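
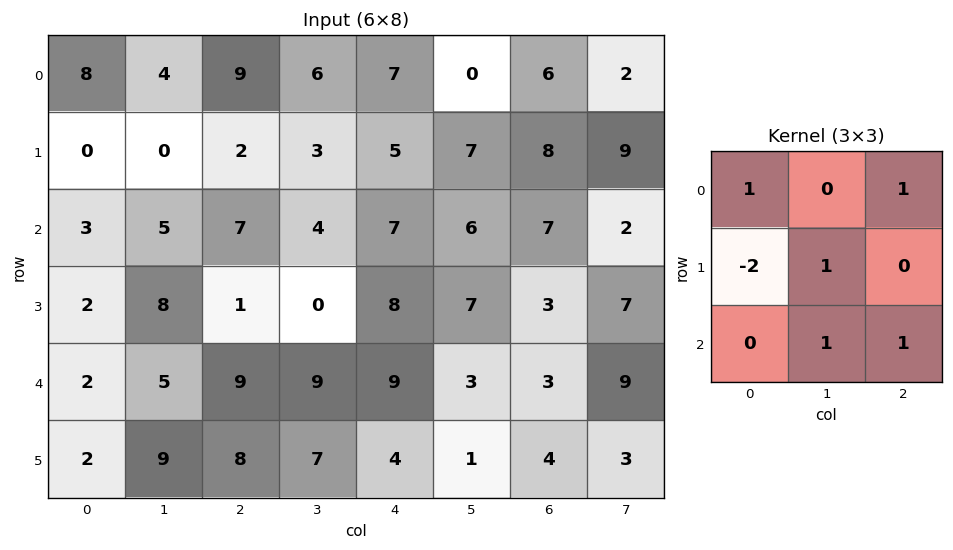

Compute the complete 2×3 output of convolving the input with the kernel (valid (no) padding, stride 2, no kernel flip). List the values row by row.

Output[0,0]: The receptive field on the input at this output position is [8 4 9 / 0 0 2 / 3 5 7]. Elementwise product with the kernel and sum: 8·1 + 9·1 + 0·-2 + 0·1 + 5·1 + 7·1.

29 26 23
28 30 11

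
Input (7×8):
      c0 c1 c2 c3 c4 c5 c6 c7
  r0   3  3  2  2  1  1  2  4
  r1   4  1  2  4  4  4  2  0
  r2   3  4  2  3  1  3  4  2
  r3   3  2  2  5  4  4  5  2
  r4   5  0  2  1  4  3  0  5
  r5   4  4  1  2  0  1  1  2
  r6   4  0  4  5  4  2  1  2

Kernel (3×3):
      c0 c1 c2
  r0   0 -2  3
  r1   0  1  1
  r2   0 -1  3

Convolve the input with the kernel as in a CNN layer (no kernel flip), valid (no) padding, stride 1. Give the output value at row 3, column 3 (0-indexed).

14

The receptive field on the input at this output position is [5 4 4 / 1 4 3 / 2 0 1]. Elementwise product with the kernel and sum: 4·-2 + 4·3 + 4·1 + 3·1 + 0·-1 + 1·3.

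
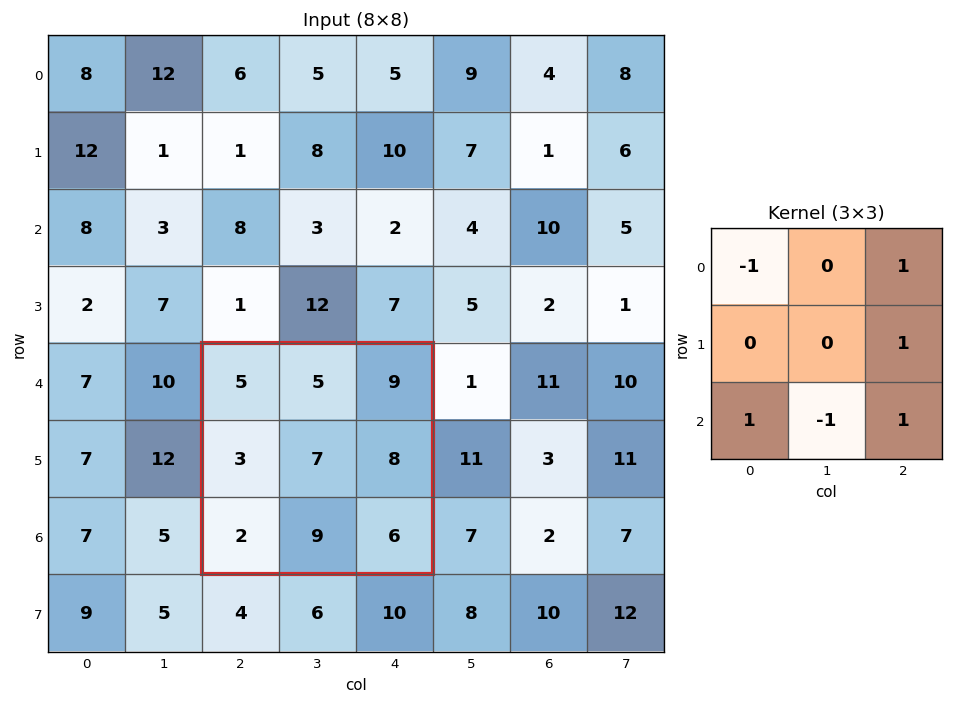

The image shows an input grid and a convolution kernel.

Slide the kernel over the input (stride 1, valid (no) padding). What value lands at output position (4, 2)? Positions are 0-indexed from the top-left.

11

The receptive field on the input at this output position is [5 5 9 / 3 7 8 / 2 9 6]. Elementwise product with the kernel and sum: 5·-1 + 9·1 + 8·1 + 2·1 + 9·-1 + 6·1.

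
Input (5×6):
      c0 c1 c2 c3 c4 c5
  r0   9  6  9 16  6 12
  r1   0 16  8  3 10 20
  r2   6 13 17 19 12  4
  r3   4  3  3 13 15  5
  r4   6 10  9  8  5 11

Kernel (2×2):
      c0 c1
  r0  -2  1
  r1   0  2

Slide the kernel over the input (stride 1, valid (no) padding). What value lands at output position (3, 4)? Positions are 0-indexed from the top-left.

-3

The receptive field on the input at this output position is [15 5 / 5 11]. Elementwise product with the kernel and sum: 15·-2 + 5·1 + 11·2.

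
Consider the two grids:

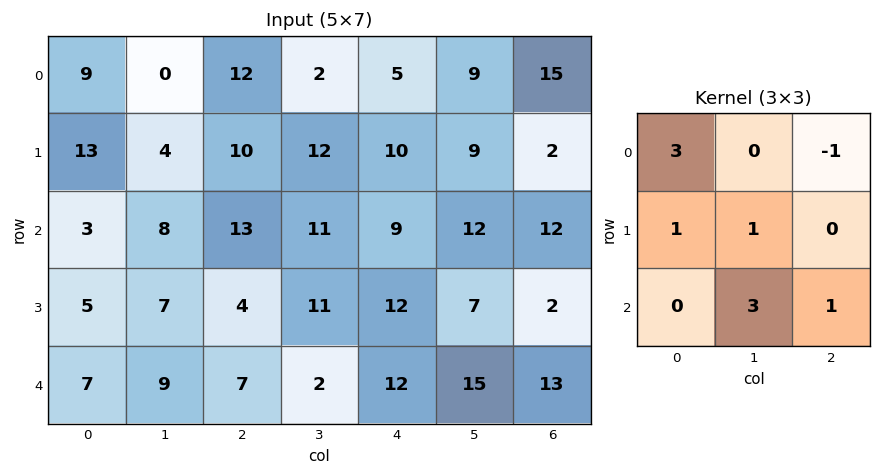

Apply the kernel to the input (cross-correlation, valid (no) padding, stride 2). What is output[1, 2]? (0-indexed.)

92

The receptive field on the input at this output position is [9 12 12 / 12 7 2 / 12 15 13]. Elementwise product with the kernel and sum: 9·3 + 12·-1 + 12·1 + 7·1 + 15·3 + 13·1.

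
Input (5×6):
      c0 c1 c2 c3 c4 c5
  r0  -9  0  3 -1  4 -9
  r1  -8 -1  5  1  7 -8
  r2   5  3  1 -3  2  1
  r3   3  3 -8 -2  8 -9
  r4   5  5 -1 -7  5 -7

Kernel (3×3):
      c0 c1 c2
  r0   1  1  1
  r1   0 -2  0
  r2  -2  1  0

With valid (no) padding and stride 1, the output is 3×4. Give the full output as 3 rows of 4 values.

-11 -13 -1 -12
-13 -11 33 8
-2 6 -1 3

Output[0,0]: The receptive field on the input at this output position is [-9 0 3 / -8 -1 5 / 5 3 1]. Elementwise product with the kernel and sum: -9·1 + 0·1 + 3·1 + -1·-2 + 5·-2 + 3·1.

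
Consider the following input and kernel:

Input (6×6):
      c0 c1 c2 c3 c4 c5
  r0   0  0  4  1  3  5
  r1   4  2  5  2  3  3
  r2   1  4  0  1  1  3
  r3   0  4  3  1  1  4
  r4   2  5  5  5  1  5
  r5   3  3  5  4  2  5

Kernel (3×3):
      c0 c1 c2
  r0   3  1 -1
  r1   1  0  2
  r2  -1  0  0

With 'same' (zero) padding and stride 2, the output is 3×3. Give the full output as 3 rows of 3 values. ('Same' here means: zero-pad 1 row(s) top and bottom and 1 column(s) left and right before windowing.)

0 0 9
10 11 12
6 26 11

Output[0,0]: The receptive field on the zero-padded input at this output position is [0 0 0 / 0 0 0 / 0 4 2]. Elementwise product with the kernel and sum: 0·3 + 0·1 + 0·-1 + 0·1 + 0·2 + 0·-1.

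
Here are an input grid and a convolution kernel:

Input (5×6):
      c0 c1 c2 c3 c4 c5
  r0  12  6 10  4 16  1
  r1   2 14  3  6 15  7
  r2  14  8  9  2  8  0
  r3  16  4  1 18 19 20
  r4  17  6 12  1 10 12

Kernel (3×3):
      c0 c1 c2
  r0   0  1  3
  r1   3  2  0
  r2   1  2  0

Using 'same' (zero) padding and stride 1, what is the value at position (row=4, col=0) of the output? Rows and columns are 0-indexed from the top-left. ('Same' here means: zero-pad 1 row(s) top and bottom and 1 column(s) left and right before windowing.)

62

The receptive field on the zero-padded input at this output position is [0 16 4 / 0 17 6 / 0 0 0]. Elementwise product with the kernel and sum: 16·1 + 4·3 + 0·3 + 17·2 + 0·1 + 0·2.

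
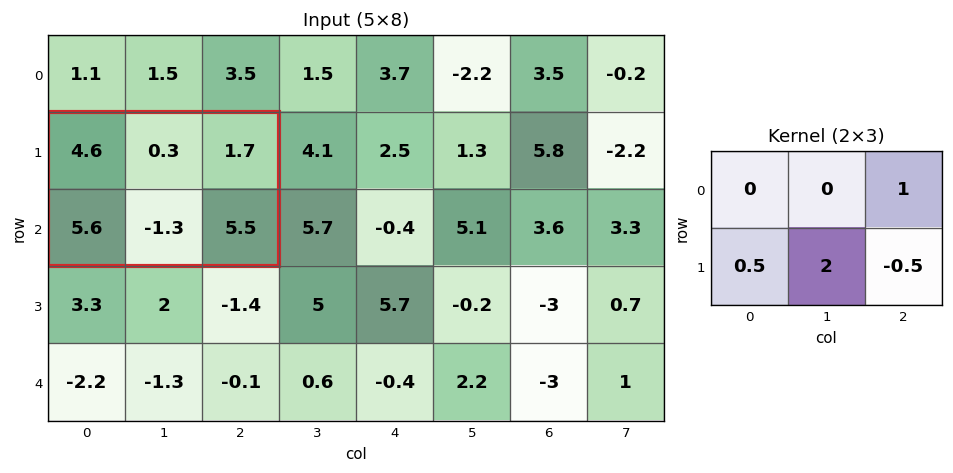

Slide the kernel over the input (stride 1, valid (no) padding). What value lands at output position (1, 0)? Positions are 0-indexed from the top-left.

The receptive field on the input at this output position is [4.6 0.3 1.7 / 5.6 -1.3 5.5]. Elementwise product with the kernel and sum: 1.7·1 + 5.6·0.5 + -1.3·2 + 5.5·-0.5.

-0.85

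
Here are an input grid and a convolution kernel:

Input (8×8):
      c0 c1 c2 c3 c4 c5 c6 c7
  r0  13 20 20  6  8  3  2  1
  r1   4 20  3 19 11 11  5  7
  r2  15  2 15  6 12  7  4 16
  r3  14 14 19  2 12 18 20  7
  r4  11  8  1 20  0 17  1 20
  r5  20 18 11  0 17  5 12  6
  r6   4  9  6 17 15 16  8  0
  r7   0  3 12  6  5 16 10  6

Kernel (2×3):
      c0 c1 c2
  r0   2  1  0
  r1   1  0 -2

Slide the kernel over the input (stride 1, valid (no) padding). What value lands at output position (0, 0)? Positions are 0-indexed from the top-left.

44

The receptive field on the input at this output position is [13 20 20 / 4 20 3]. Elementwise product with the kernel and sum: 13·2 + 20·1 + 4·1 + 3·-2.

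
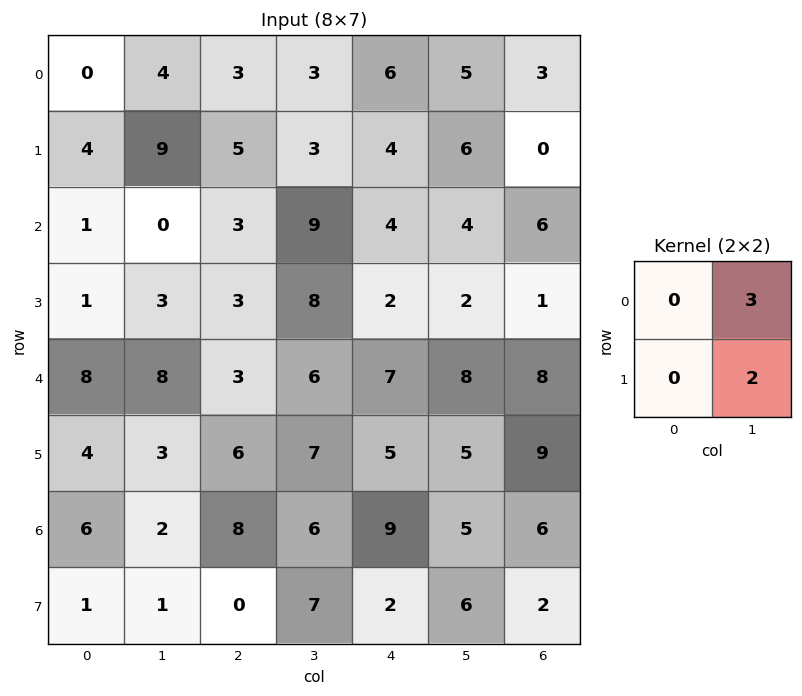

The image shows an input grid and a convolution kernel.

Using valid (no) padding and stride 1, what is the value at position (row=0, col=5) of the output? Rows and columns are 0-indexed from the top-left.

The receptive field on the input at this output position is [5 3 / 6 0]. Elementwise product with the kernel and sum: 3·3 + 0·2.

9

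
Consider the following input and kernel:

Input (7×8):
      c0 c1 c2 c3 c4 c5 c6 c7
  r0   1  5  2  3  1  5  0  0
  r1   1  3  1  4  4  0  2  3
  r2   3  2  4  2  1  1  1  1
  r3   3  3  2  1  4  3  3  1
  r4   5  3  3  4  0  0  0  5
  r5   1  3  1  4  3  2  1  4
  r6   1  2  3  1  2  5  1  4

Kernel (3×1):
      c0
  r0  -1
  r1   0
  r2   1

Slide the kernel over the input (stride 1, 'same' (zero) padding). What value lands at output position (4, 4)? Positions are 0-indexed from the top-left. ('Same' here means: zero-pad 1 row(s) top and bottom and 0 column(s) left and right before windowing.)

-1

The receptive field on the zero-padded input at this output position is [4 / 0 / 3]. Elementwise product with the kernel and sum: 4·-1 + 3·1.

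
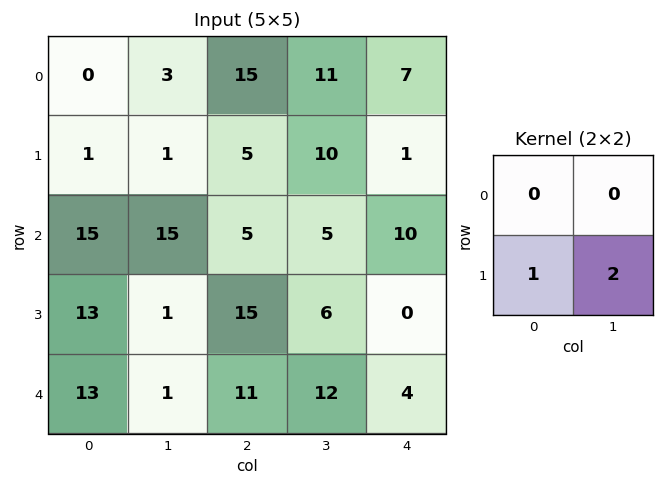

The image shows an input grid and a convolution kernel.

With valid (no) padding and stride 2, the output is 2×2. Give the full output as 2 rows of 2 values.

3 25
15 27

Output[0,0]: The receptive field on the input at this output position is [0 3 / 1 1]. Elementwise product with the kernel and sum: 1·1 + 1·2.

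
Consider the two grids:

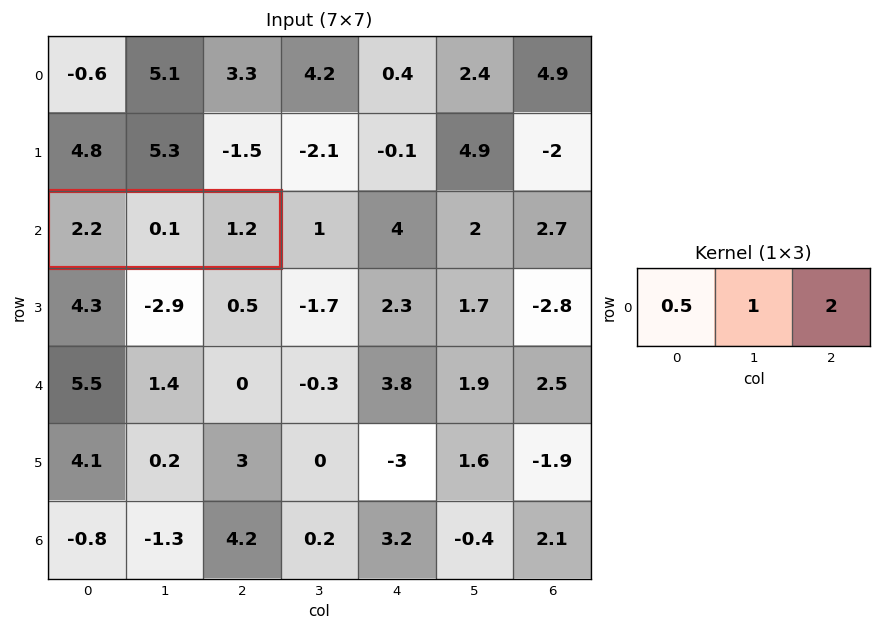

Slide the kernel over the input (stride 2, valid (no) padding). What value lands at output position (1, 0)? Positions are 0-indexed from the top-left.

The receptive field on the input at this output position is [2.2 0.1 1.2]. Elementwise product with the kernel and sum: 2.2·0.5 + 0.1·1 + 1.2·2.

3.6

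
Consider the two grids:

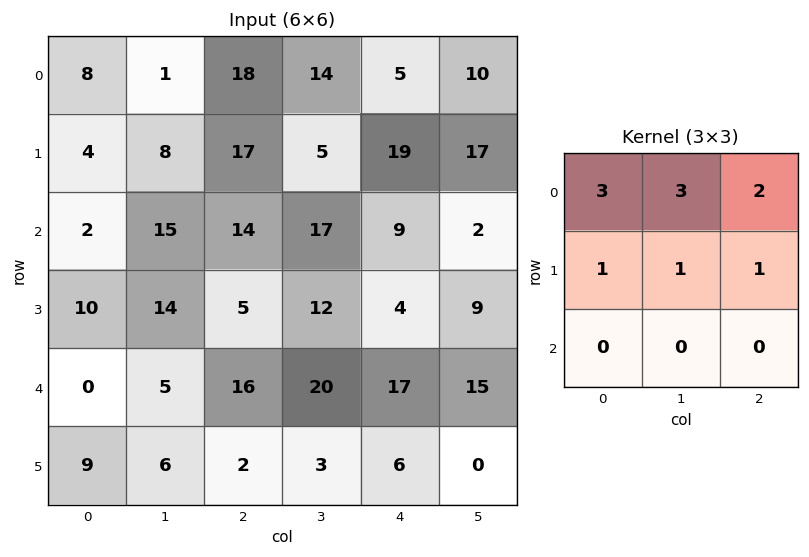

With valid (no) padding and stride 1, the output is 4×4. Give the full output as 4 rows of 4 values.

92 115 147 118
101 131 144 134
108 152 132 107
103 122 112 118

Output[0,0]: The receptive field on the input at this output position is [8 1 18 / 4 8 17 / 2 15 14]. Elementwise product with the kernel and sum: 8·3 + 1·3 + 18·2 + 4·1 + 8·1 + 17·1.
Output[0,1]: The receptive field on the input at this output position is [1 18 14 / 8 17 5 / 15 14 17]. Elementwise product with the kernel and sum: 1·3 + 18·3 + 14·2 + 8·1 + 17·1 + 5·1.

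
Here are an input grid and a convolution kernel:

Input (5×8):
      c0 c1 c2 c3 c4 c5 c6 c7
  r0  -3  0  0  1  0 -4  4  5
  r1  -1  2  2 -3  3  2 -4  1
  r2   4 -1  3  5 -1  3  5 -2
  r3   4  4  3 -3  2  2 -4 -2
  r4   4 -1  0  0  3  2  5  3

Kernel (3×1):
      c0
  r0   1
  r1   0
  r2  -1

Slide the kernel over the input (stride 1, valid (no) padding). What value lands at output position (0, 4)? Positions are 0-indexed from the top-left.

The receptive field on the input at this output position is [0 / 3 / -1]. Elementwise product with the kernel and sum: 0·1 + -1·-1.

1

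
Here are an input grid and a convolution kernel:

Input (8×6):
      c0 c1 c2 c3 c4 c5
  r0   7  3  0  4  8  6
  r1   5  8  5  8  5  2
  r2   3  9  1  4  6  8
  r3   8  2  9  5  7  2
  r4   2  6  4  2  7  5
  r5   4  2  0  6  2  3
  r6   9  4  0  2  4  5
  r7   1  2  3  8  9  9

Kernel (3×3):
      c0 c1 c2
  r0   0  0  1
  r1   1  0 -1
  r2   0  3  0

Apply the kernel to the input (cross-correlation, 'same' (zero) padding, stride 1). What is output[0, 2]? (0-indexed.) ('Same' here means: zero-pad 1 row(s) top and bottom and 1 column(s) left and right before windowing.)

14

The receptive field on the zero-padded input at this output position is [0 0 0 / 3 0 4 / 8 5 8]. Elementwise product with the kernel and sum: 0·1 + 3·1 + 4·-1 + 5·3.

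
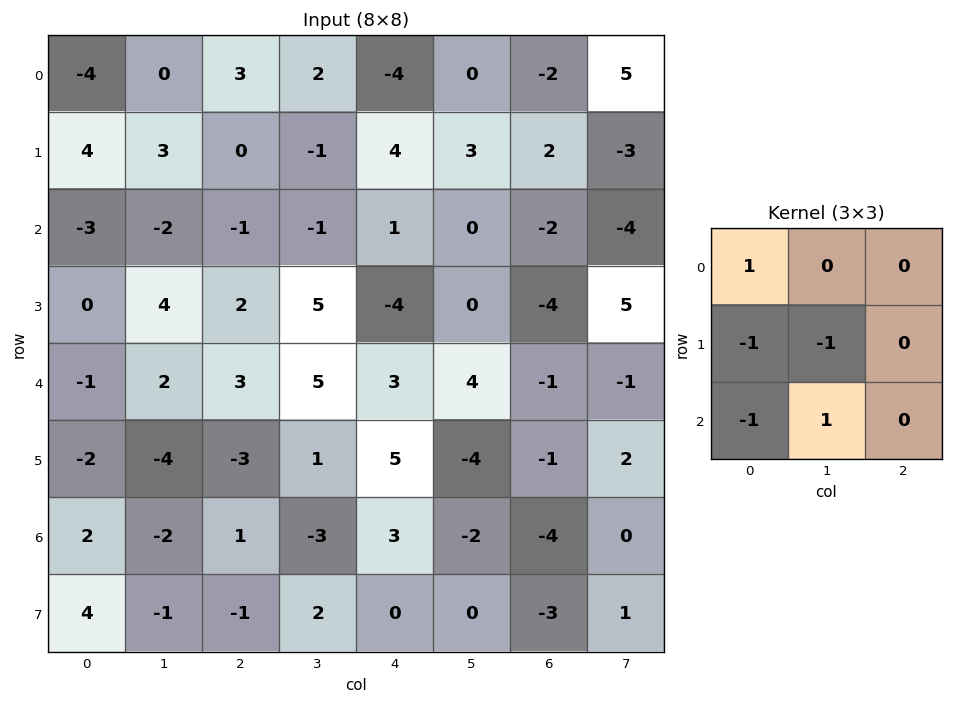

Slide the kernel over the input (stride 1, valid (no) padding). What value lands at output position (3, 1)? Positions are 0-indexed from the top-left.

The receptive field on the input at this output position is [4 2 5 / 2 3 5 / -4 -3 1]. Elementwise product with the kernel and sum: 4·1 + 2·-1 + 3·-1 + -4·-1 + -3·1.

0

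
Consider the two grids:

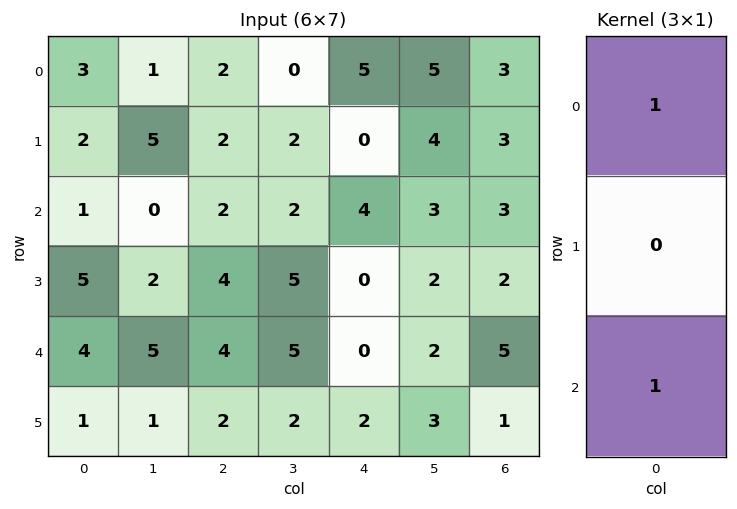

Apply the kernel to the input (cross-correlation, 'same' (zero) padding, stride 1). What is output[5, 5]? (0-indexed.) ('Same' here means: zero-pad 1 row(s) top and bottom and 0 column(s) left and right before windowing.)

The receptive field on the zero-padded input at this output position is [2 / 3 / 0]. Elementwise product with the kernel and sum: 2·1 + 0·1.

2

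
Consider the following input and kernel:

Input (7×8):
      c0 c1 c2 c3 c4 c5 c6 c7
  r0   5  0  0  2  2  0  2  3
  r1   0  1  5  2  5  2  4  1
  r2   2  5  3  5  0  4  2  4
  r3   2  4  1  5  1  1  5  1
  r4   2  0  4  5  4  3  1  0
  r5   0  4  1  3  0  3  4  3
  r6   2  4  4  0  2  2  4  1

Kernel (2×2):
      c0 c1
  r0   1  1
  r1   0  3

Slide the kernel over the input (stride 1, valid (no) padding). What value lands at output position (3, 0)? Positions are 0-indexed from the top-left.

6

The receptive field on the input at this output position is [2 4 / 2 0]. Elementwise product with the kernel and sum: 2·1 + 4·1 + 0·3.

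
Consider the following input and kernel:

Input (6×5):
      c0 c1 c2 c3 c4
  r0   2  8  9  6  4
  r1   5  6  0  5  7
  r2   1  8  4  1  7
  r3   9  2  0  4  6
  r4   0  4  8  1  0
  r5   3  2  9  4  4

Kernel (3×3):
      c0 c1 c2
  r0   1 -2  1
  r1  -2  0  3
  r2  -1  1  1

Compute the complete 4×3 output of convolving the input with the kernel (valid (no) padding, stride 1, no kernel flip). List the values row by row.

Output[0,0]: The receptive field on the input at this output position is [2 8 9 / 5 6 0 / 1 8 4]. Elementwise product with the kernel and sum: 2·1 + 8·-2 + 9·1 + 5·-2 + 0·3 + 1·-1 + 8·1 + 4·1.

-4 -4 26
-4 0 20
-17 14 20
37 12 -19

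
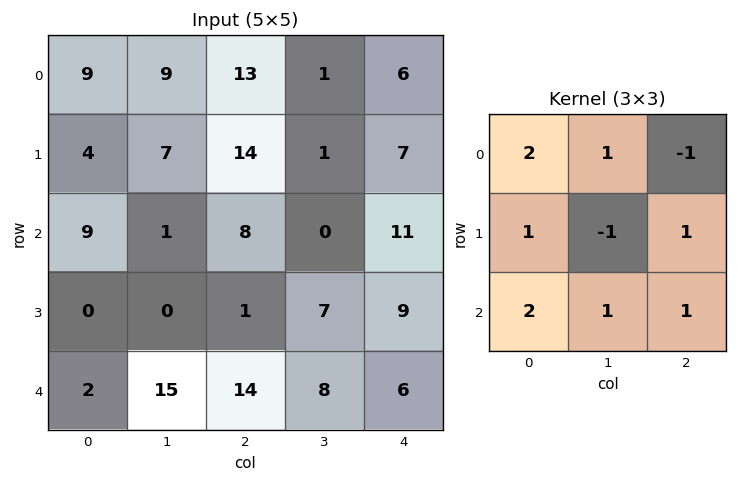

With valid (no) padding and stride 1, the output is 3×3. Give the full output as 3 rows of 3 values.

52 34 68
18 28 59
45 68 50

Output[0,0]: The receptive field on the input at this output position is [9 9 13 / 4 7 14 / 9 1 8]. Elementwise product with the kernel and sum: 9·2 + 9·1 + 13·-1 + 4·1 + 7·-1 + 14·1 + 9·2 + 1·1 + 8·1.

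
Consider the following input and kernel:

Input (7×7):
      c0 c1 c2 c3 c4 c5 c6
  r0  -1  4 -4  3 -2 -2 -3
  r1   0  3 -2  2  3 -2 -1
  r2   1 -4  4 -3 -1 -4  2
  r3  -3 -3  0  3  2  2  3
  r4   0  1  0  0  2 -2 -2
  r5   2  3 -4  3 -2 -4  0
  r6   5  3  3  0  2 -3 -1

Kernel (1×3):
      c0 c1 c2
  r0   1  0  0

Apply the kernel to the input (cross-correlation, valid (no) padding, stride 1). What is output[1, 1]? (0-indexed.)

3

The receptive field on the input at this output position is [3 -2 2]. Elementwise product with the kernel and sum: 3·1.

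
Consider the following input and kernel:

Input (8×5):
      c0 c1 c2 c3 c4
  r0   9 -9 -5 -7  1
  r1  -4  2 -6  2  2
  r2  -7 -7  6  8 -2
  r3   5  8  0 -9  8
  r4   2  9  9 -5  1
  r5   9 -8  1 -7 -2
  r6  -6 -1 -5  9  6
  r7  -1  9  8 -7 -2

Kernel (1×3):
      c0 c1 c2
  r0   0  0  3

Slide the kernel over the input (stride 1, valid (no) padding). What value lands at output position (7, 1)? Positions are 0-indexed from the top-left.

The receptive field on the input at this output position is [9 8 -7]. Elementwise product with the kernel and sum: -7·3.

-21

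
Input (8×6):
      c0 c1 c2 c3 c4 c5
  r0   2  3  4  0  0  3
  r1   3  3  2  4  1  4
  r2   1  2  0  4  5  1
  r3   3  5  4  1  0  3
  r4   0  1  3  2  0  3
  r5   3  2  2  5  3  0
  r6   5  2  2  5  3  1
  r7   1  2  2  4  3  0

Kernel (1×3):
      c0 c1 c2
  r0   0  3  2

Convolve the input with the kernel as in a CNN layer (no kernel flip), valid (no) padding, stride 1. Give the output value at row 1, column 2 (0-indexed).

14

The receptive field on the input at this output position is [2 4 1]. Elementwise product with the kernel and sum: 4·3 + 1·2.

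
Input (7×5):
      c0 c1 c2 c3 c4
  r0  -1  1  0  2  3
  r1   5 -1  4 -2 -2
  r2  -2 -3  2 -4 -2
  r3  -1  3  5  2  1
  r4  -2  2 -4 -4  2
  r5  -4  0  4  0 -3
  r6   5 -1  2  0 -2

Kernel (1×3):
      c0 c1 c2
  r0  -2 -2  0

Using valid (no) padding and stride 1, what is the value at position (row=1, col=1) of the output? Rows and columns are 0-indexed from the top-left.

-6

The receptive field on the input at this output position is [-1 4 -2]. Elementwise product with the kernel and sum: -1·-2 + 4·-2.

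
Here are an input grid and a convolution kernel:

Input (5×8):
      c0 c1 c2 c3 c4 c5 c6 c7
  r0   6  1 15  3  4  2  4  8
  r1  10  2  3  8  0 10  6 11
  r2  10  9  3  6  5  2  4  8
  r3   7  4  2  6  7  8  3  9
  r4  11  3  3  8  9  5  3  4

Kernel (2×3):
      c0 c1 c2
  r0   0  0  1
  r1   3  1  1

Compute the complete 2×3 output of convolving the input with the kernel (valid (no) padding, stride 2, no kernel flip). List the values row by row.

Output[0,0]: The receptive field on the input at this output position is [6 1 15 / 10 2 3]. Elementwise product with the kernel and sum: 15·1 + 10·3 + 2·1 + 3·1.
Output[0,1]: The receptive field on the input at this output position is [15 3 4 / 3 8 0]. Elementwise product with the kernel and sum: 4·1 + 3·3 + 8·1 + 0·1.

50 21 20
30 24 36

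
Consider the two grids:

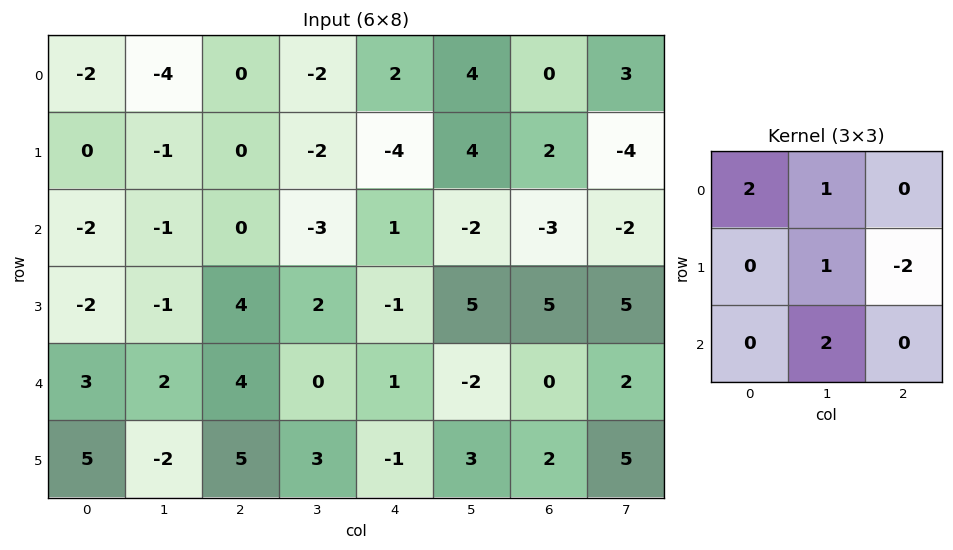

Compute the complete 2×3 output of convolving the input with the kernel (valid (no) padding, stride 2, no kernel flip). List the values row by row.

Output[0,0]: The receptive field on the input at this output position is [-2 -4 0 / 0 -1 0 / -2 -1 0]. Elementwise product with the kernel and sum: -2·2 + -4·1 + -1·1 + 0·-2 + -1·2.
Output[0,1]: The receptive field on the input at this output position is [0 -2 2 / 0 -2 -4 / 0 -3 1]. Elementwise product with the kernel and sum: 0·2 + -2·1 + -2·1 + -4·-2 + -3·2.

-11 -2 4
-10 1 -9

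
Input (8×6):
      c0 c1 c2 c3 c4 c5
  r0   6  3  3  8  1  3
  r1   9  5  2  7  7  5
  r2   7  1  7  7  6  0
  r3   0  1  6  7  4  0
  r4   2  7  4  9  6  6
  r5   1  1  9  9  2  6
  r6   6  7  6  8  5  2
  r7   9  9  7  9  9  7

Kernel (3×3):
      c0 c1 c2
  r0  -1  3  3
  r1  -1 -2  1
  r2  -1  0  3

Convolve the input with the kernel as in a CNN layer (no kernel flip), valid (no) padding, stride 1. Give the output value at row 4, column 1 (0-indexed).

The receptive field on the input at this output position is [7 4 9 / 1 9 9 / 7 6 8]. Elementwise product with the kernel and sum: 7·-1 + 4·3 + 9·3 + 1·-1 + 9·-2 + 9·1 + 7·-1 + 8·3.

39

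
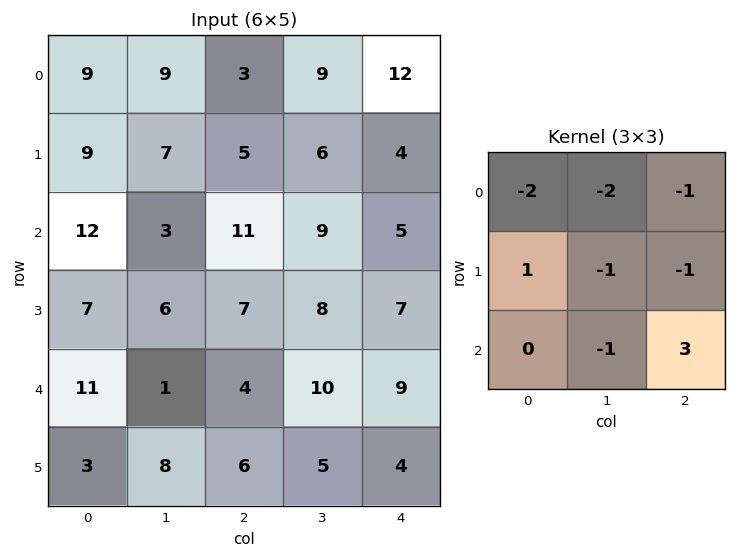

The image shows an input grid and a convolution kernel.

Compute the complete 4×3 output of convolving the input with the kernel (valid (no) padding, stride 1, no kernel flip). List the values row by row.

-12 -21 -35
-24 -30 -16
-36 -20 -36
-17 -38 -45

Output[0,0]: The receptive field on the input at this output position is [9 9 3 / 9 7 5 / 12 3 11]. Elementwise product with the kernel and sum: 9·-2 + 9·-2 + 3·-1 + 9·1 + 7·-1 + 5·-1 + 3·-1 + 11·3.
Output[0,1]: The receptive field on the input at this output position is [9 3 9 / 7 5 6 / 3 11 9]. Elementwise product with the kernel and sum: 9·-2 + 3·-2 + 9·-1 + 7·1 + 5·-1 + 6·-1 + 11·-1 + 9·3.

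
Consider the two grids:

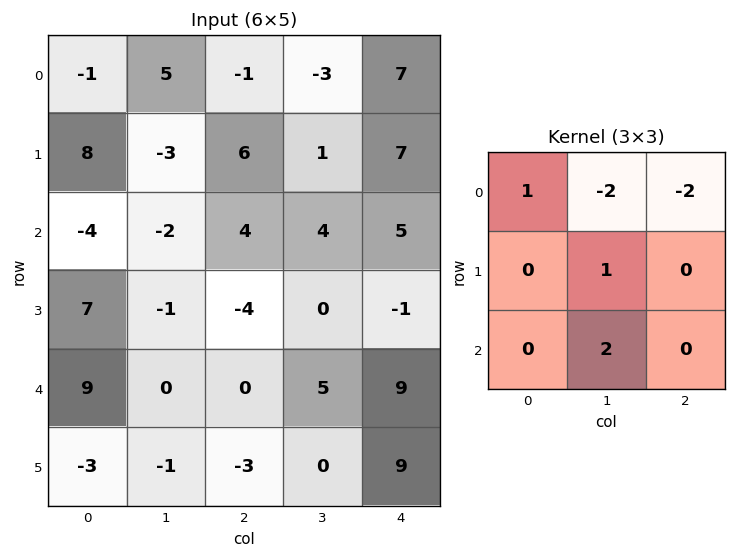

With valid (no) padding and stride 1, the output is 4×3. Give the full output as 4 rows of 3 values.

-16 27 0
-2 -21 -6
-9 -22 -4
15 1 3

Output[0,0]: The receptive field on the input at this output position is [-1 5 -1 / 8 -3 6 / -4 -2 4]. Elementwise product with the kernel and sum: -1·1 + 5·-2 + -1·-2 + -3·1 + -2·2.
Output[0,1]: The receptive field on the input at this output position is [5 -1 -3 / -3 6 1 / -2 4 4]. Elementwise product with the kernel and sum: 5·1 + -1·-2 + -3·-2 + 6·1 + 4·2.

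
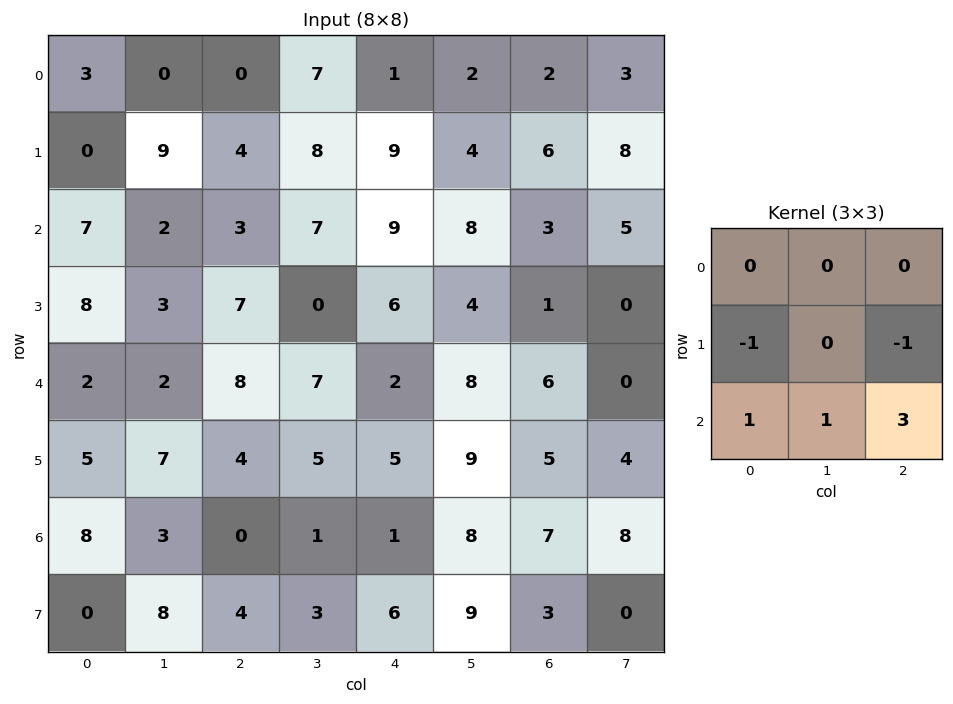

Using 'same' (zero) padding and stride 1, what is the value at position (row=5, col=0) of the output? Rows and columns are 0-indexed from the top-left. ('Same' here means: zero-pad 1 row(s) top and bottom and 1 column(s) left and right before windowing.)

The receptive field on the zero-padded input at this output position is [0 2 2 / 0 5 7 / 0 8 3]. Elementwise product with the kernel and sum: 0·-1 + 7·-1 + 0·1 + 8·1 + 3·3.

10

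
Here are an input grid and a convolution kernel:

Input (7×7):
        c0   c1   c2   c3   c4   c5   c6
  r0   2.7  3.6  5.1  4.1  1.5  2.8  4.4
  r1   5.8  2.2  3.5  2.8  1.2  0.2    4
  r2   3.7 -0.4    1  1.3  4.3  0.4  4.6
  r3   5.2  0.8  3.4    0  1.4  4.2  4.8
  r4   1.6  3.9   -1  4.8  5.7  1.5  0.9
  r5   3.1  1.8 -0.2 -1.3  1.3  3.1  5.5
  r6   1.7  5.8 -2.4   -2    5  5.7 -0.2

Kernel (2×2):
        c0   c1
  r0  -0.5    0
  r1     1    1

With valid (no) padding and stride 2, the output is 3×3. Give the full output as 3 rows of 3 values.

Output[0,0]: The receptive field on the input at this output position is [2.7 3.6 / 5.8 2.2]. Elementwise product with the kernel and sum: 2.7·-0.5 + 5.8·1 + 2.2·1.
Output[0,1]: The receptive field on the input at this output position is [5.1 4.1 / 3.5 2.8]. Elementwise product with the kernel and sum: 5.1·-0.5 + 3.5·1 + 2.8·1.

6.65 3.75 0.65
4.15 2.9 3.45
4.1 -1 1.55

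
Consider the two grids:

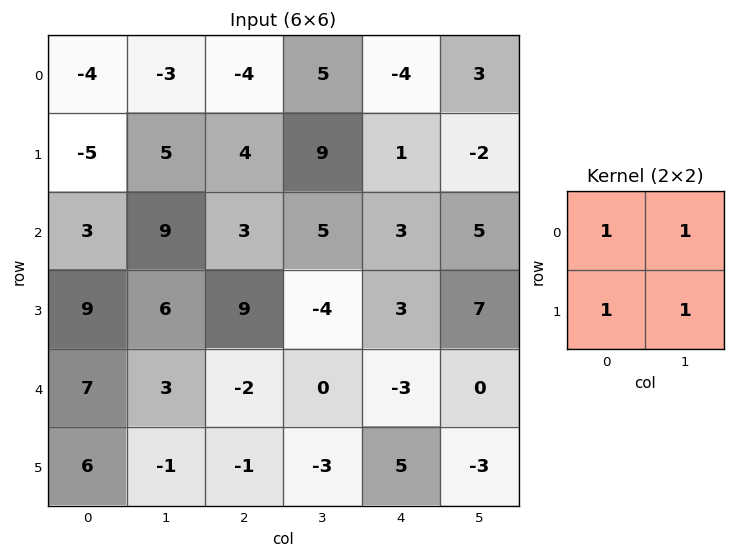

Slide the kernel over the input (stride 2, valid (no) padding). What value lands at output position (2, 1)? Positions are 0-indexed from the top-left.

The receptive field on the input at this output position is [-2 0 / -1 -3]. Elementwise product with the kernel and sum: -2·1 + 0·1 + -1·1 + -3·1.

-6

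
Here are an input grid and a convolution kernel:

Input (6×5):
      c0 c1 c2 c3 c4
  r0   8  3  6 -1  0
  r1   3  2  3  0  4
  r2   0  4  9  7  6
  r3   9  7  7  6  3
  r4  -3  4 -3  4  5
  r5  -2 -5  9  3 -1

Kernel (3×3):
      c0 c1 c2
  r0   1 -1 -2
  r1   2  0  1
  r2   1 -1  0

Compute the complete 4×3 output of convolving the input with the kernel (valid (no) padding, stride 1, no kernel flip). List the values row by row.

-2 -2 19
6 14 20
-4 8 0
-18 -14 0

Output[0,0]: The receptive field on the input at this output position is [8 3 6 / 3 2 3 / 0 4 9]. Elementwise product with the kernel and sum: 8·1 + 3·-1 + 6·-2 + 3·2 + 3·1 + 0·1 + 4·-1.
Output[0,1]: The receptive field on the input at this output position is [3 6 -1 / 2 3 0 / 4 9 7]. Elementwise product with the kernel and sum: 3·1 + 6·-1 + -1·-2 + 2·2 + 0·1 + 4·1 + 9·-1.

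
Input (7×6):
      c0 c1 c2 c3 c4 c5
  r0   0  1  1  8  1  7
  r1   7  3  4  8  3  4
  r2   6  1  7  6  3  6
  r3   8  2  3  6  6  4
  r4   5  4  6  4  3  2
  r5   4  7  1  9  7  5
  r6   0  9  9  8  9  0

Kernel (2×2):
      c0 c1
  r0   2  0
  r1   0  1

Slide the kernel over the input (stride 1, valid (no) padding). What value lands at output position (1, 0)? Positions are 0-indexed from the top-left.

The receptive field on the input at this output position is [7 3 / 6 1]. Elementwise product with the kernel and sum: 7·2 + 1·1.

15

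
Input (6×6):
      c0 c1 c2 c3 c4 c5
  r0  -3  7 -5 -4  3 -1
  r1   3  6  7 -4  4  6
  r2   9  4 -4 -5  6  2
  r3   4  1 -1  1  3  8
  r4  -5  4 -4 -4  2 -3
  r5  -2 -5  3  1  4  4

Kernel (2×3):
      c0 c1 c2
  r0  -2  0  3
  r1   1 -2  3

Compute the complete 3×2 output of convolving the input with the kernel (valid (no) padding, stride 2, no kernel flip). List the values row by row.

Output[0,0]: The receptive field on the input at this output position is [-3 7 -5 / 3 6 7]. Elementwise product with the kernel and sum: -3·-2 + -5·3 + 3·1 + 6·-2 + 7·3.
Output[0,1]: The receptive field on the input at this output position is [-5 -4 3 / 7 -4 4]. Elementwise product with the kernel and sum: -5·-2 + 3·3 + 7·1 + -4·-2 + 4·3.

3 46
-31 32
15 27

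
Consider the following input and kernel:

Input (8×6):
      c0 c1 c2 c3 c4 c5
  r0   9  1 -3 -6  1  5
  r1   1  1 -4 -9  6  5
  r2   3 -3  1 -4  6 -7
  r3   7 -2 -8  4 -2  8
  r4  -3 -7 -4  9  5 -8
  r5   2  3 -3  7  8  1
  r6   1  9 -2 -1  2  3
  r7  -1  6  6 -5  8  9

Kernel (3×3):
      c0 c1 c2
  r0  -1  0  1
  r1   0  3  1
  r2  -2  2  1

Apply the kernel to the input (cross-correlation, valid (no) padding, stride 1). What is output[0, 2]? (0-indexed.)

-21

The receptive field on the input at this output position is [-3 -6 1 / -4 -9 6 / 1 -4 6]. Elementwise product with the kernel and sum: -3·-1 + 1·1 + -9·3 + 6·1 + 1·-2 + -4·2 + 6·1.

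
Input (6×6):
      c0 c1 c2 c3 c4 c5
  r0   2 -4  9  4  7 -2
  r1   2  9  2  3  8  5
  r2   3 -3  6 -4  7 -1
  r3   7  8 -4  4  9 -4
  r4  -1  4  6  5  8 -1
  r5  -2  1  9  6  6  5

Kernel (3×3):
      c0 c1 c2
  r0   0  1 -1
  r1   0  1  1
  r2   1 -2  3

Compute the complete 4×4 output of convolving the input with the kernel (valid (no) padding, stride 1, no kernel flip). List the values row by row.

25 -17 43 1
-11 29 13 -17
4 17 22 -1
45 4 23 29

Output[0,0]: The receptive field on the input at this output position is [2 -4 9 / 2 9 2 / 3 -3 6]. Elementwise product with the kernel and sum: -4·1 + 9·-1 + 9·1 + 2·1 + 3·1 + -3·-2 + 6·3.
Output[0,1]: The receptive field on the input at this output position is [-4 9 4 / 9 2 3 / -3 6 -4]. Elementwise product with the kernel and sum: 9·1 + 4·-1 + 2·1 + 3·1 + -3·1 + 6·-2 + -4·3.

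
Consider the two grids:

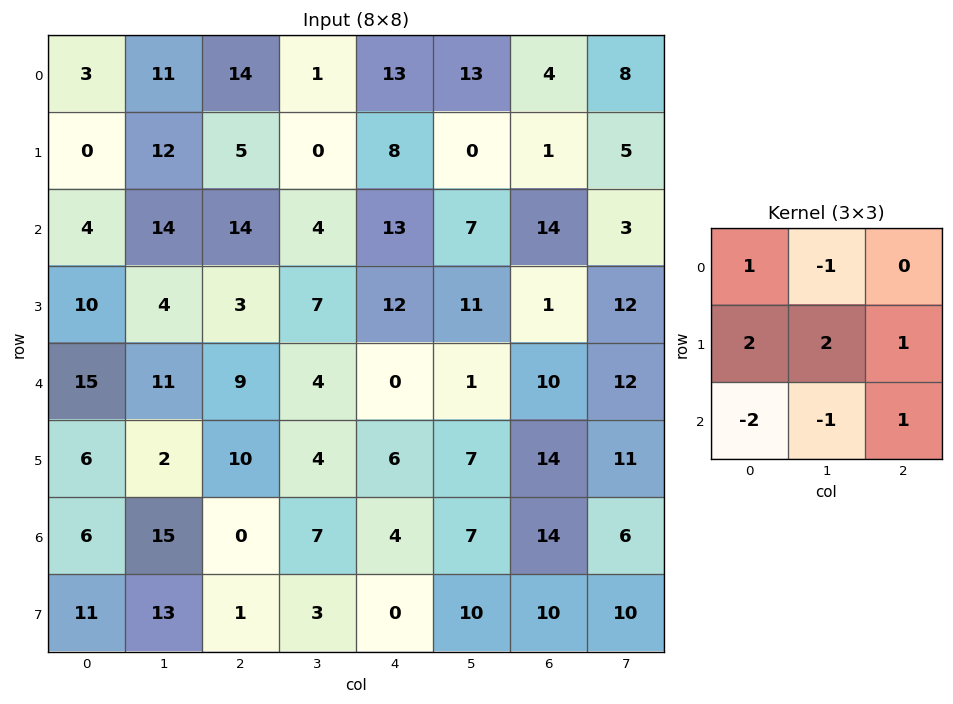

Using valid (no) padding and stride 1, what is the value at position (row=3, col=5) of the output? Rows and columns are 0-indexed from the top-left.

The receptive field on the input at this output position is [11 1 12 / 1 10 12 / 7 14 11]. Elementwise product with the kernel and sum: 11·1 + 1·-1 + 1·2 + 10·2 + 12·1 + 7·-2 + 14·-1 + 11·1.

27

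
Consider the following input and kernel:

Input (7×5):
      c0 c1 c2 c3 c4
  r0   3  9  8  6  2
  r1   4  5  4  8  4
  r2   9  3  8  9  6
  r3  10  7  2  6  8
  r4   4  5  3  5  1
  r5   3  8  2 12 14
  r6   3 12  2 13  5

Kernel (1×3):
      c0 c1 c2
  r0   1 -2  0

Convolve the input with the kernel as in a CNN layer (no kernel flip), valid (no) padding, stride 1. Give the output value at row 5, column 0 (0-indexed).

-13

The receptive field on the input at this output position is [3 8 2]. Elementwise product with the kernel and sum: 3·1 + 8·-2.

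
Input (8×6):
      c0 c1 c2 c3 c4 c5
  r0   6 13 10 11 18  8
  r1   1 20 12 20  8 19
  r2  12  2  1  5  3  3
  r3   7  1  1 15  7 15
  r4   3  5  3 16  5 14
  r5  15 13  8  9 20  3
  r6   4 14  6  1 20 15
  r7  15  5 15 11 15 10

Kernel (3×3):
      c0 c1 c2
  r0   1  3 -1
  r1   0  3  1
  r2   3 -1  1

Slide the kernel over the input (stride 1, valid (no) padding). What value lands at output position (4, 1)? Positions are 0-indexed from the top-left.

The receptive field on the input at this output position is [5 3 16 / 13 8 9 / 14 6 1]. Elementwise product with the kernel and sum: 5·1 + 3·3 + 16·-1 + 8·3 + 9·1 + 14·3 + 6·-1 + 1·1.

68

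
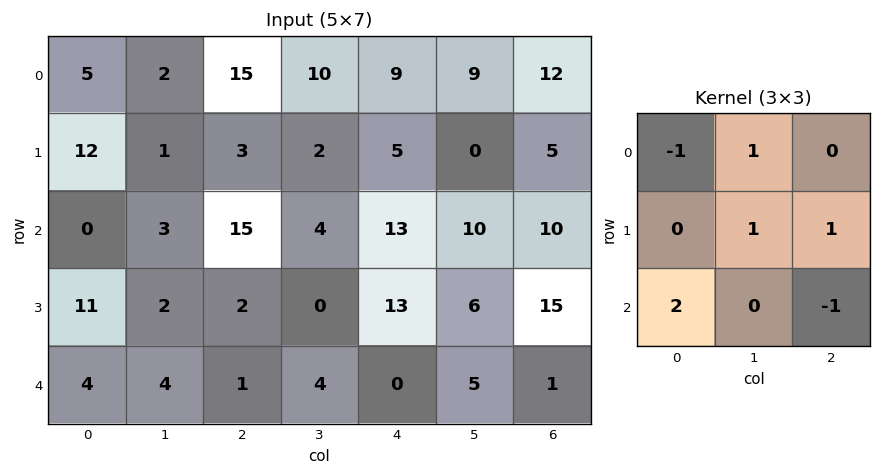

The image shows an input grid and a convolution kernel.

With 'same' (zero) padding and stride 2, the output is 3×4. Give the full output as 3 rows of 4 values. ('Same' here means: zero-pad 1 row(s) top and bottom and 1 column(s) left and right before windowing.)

6 25 22 12
13 25 20 27
19 5 18 10

Output[0,0]: The receptive field on the zero-padded input at this output position is [0 0 0 / 0 5 2 / 0 12 1]. Elementwise product with the kernel and sum: 0·-1 + 0·1 + 5·1 + 2·1 + 0·2 + 1·-1.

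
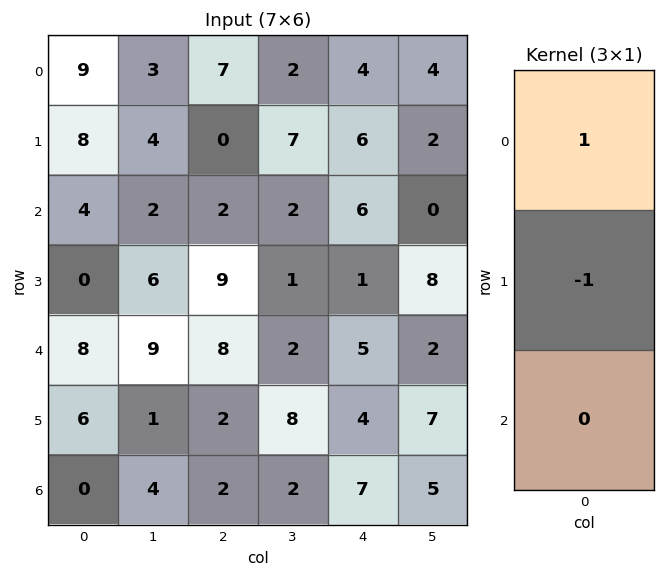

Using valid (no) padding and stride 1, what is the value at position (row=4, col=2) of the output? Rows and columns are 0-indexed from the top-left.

The receptive field on the input at this output position is [8 / 2 / 2]. Elementwise product with the kernel and sum: 8·1 + 2·-1.

6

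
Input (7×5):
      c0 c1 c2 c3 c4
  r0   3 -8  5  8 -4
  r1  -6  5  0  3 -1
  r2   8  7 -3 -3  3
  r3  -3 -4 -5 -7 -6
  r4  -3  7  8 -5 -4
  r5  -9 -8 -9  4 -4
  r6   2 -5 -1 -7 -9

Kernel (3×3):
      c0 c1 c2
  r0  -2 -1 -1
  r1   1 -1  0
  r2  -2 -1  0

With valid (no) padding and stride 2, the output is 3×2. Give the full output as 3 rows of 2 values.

Output[0,0]: The receptive field on the input at this output position is [3 -8 5 / -6 5 0 / 8 7 -3]. Elementwise product with the kernel and sum: 3·-2 + -8·-1 + 5·-1 + -6·1 + 5·-1 + 8·-2 + 7·-1.

-37 -8
-20 -3
-9 -11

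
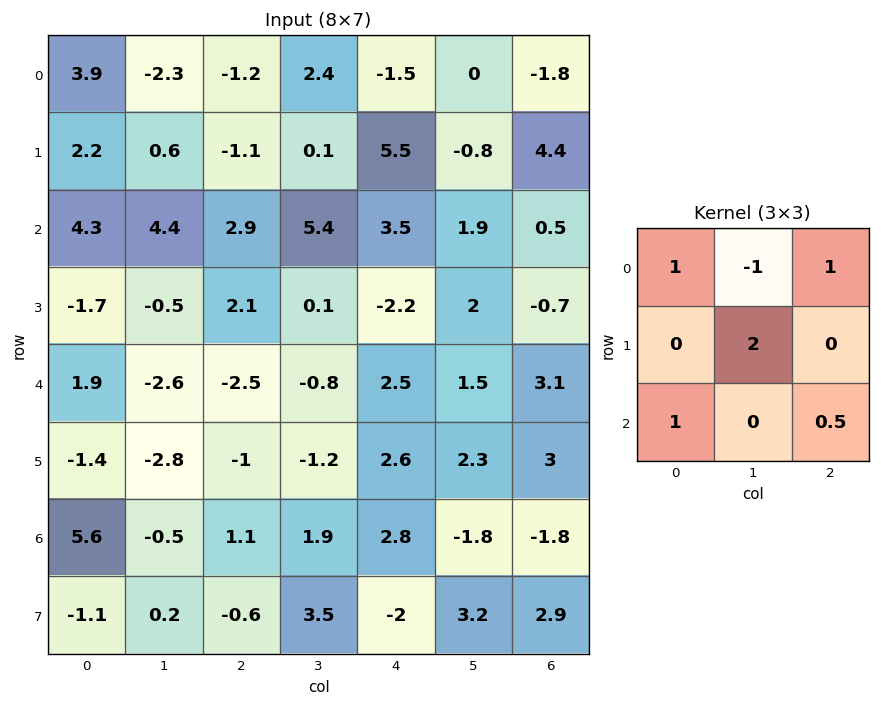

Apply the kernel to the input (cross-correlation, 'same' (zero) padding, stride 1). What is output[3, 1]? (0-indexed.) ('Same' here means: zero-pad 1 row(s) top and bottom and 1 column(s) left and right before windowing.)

2.45

The receptive field on the zero-padded input at this output position is [4.3 4.4 2.9 / -1.7 -0.5 2.1 / 1.9 -2.6 -2.5]. Elementwise product with the kernel and sum: 4.3·1 + 4.4·-1 + 2.9·1 + -0.5·2 + 1.9·1 + -2.5·0.5.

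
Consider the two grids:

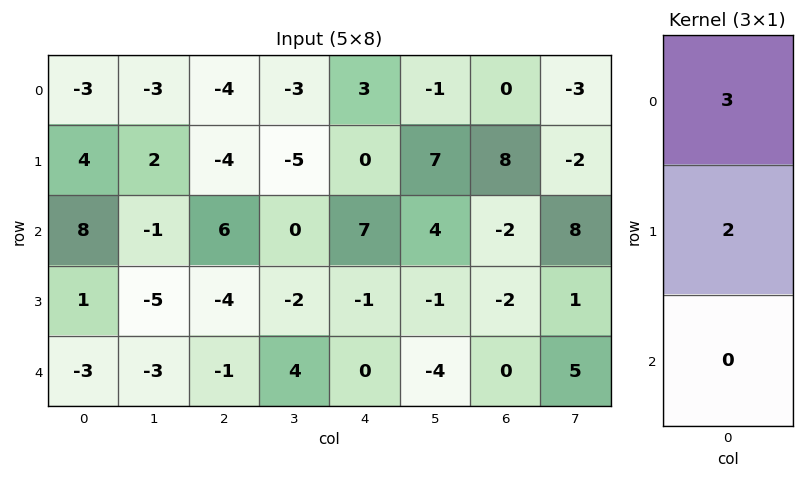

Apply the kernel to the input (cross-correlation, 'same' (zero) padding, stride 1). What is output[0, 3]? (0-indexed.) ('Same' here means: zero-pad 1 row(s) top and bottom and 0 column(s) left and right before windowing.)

-6

The receptive field on the zero-padded input at this output position is [0 / -3 / -5]. Elementwise product with the kernel and sum: 0·3 + -3·2.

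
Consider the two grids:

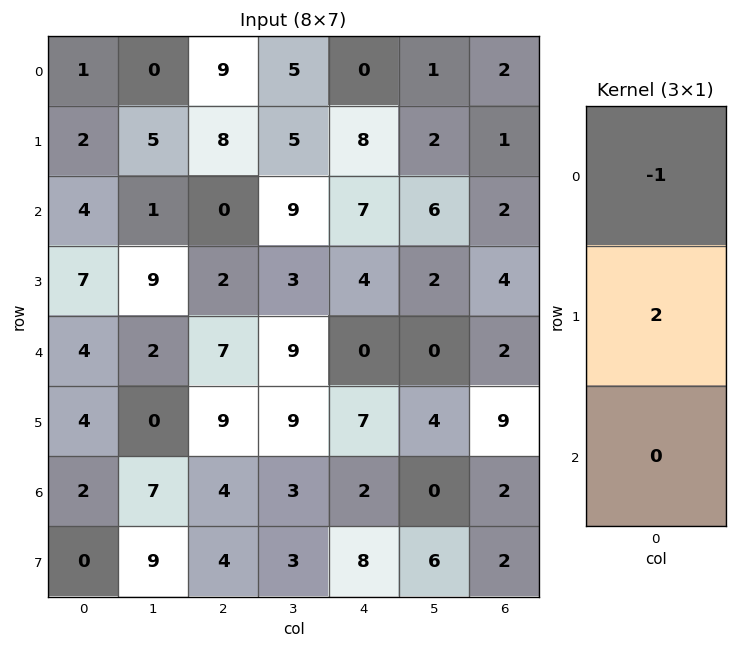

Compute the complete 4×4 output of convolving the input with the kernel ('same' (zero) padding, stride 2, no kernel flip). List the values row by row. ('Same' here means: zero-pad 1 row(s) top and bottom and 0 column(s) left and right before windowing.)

Output[0,0]: The receptive field on the zero-padded input at this output position is [0 / 1 / 2]. Elementwise product with the kernel and sum: 0·-1 + 1·2.
Output[0,1]: The receptive field on the zero-padded input at this output position is [0 / 9 / 8]. Elementwise product with the kernel and sum: 0·-1 + 9·2.

2 18 0 4
6 -8 6 3
1 12 -4 0
0 -1 -3 -5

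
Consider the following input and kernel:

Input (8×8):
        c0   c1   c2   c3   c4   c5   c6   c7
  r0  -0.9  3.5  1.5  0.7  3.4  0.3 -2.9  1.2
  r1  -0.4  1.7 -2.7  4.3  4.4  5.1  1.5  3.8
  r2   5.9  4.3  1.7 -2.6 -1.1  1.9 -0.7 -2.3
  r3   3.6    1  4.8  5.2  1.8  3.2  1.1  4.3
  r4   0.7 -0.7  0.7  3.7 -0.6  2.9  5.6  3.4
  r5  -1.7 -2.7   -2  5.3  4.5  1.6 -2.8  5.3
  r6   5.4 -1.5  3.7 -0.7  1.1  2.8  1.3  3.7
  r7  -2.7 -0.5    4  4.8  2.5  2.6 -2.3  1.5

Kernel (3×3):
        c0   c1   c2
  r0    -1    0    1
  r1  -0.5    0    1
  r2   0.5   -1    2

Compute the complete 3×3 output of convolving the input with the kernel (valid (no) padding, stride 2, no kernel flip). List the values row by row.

1.95 8.9 -10.85
1.25 -7.95 8.6
10.45 8.95 1.5

Output[0,0]: The receptive field on the input at this output position is [-0.9 3.5 1.5 / -0.4 1.7 -2.7 / 5.9 4.3 1.7]. Elementwise product with the kernel and sum: -0.9·-1 + 1.5·1 + -0.4·-0.5 + -2.7·1 + 5.9·0.5 + 4.3·-1 + 1.7·2.
Output[0,1]: The receptive field on the input at this output position is [1.5 0.7 3.4 / -2.7 4.3 4.4 / 1.7 -2.6 -1.1]. Elementwise product with the kernel and sum: 1.5·-1 + 3.4·1 + -2.7·-0.5 + 4.4·1 + 1.7·0.5 + -2.6·-1 + -1.1·2.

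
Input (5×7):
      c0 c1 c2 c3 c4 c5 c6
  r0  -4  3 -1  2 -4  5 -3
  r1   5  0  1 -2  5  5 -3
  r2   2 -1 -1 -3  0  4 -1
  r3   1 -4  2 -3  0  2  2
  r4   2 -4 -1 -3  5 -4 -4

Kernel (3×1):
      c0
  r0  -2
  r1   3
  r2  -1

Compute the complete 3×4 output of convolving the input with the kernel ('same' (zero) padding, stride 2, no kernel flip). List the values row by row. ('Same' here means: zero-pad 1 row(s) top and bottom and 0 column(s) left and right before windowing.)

Output[0,0]: The receptive field on the zero-padded input at this output position is [0 / -4 / 5]. Elementwise product with the kernel and sum: 0·-2 + -4·3 + 5·-1.
Output[0,1]: The receptive field on the zero-padded input at this output position is [0 / -1 / 1]. Elementwise product with the kernel and sum: 0·-2 + -1·3 + 1·-1.

-17 -4 -17 -6
-5 -7 -10 1
4 -7 15 -16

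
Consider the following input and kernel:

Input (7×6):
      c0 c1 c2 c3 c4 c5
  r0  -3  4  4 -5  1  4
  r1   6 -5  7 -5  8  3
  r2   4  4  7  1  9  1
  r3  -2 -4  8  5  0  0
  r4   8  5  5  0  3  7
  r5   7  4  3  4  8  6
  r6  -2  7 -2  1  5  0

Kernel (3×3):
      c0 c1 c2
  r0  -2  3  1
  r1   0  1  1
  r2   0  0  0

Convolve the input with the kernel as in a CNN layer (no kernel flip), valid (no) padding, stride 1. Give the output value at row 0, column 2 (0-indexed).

The receptive field on the input at this output position is [4 -5 1 / 7 -5 8 / 7 1 9]. Elementwise product with the kernel and sum: 4·-2 + -5·3 + 1·1 + -5·1 + 8·1.

-19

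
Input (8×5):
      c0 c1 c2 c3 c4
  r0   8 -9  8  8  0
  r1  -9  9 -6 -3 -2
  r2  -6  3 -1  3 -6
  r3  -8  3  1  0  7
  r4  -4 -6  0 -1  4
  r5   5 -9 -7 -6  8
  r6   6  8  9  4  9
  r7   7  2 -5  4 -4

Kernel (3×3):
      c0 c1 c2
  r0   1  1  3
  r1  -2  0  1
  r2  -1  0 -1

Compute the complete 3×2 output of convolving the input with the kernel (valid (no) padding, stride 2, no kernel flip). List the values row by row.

42 33
15 -15
-42 15

Output[0,0]: The receptive field on the input at this output position is [8 -9 8 / -9 9 -6 / -6 3 -1]. Elementwise product with the kernel and sum: 8·1 + -9·1 + 8·3 + -9·-2 + -6·1 + -6·-1 + -1·-1.
Output[0,1]: The receptive field on the input at this output position is [8 8 0 / -6 -3 -2 / -1 3 -6]. Elementwise product with the kernel and sum: 8·1 + 8·1 + 0·3 + -6·-2 + -2·1 + -1·-1 + -6·-1.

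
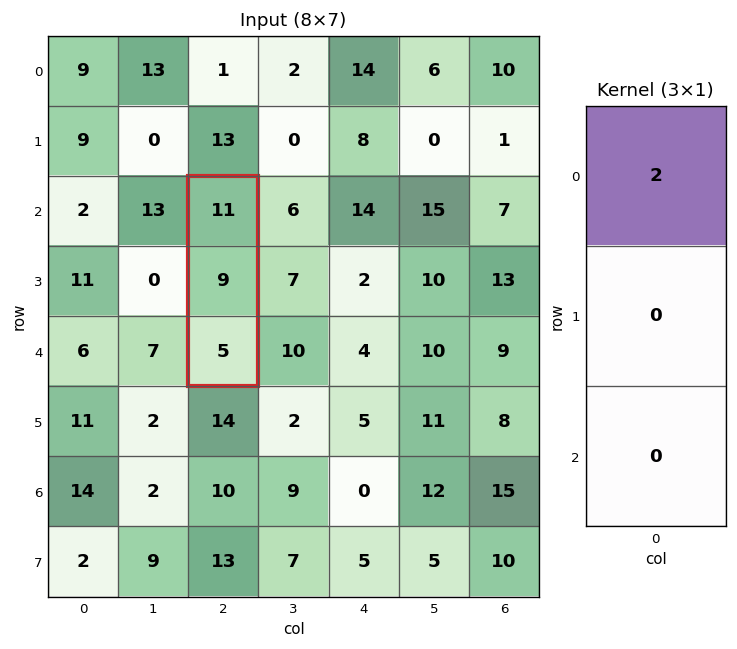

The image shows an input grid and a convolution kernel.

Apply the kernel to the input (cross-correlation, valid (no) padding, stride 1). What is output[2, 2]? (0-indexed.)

The receptive field on the input at this output position is [11 / 9 / 5]. Elementwise product with the kernel and sum: 11·2.

22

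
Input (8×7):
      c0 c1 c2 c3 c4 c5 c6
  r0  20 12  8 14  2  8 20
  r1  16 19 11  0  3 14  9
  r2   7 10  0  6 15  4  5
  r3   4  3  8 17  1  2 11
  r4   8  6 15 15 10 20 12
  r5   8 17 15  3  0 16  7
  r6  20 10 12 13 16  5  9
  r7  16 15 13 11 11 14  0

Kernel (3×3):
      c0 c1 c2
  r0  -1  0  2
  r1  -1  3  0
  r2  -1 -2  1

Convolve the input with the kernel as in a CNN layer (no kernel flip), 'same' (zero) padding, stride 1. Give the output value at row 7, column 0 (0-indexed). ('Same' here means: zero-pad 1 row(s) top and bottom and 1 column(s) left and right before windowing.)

The receptive field on the zero-padded input at this output position is [0 20 10 / 0 16 15 / 0 0 0]. Elementwise product with the kernel and sum: 0·-1 + 10·2 + 0·-1 + 16·3 + 0·-1 + 0·-2 + 0·1.

68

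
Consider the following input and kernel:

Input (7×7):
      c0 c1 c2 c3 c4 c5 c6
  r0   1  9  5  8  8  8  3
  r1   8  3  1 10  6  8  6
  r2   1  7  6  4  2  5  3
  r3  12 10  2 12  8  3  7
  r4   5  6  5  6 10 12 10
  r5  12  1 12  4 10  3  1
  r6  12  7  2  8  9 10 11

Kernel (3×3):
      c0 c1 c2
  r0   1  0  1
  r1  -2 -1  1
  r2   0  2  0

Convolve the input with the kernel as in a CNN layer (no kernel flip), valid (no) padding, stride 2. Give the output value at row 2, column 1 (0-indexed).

The receptive field on the input at this output position is [5 6 10 / 12 4 10 / 2 8 9]. Elementwise product with the kernel and sum: 5·1 + 10·1 + 12·-2 + 4·-1 + 10·1 + 8·2.

13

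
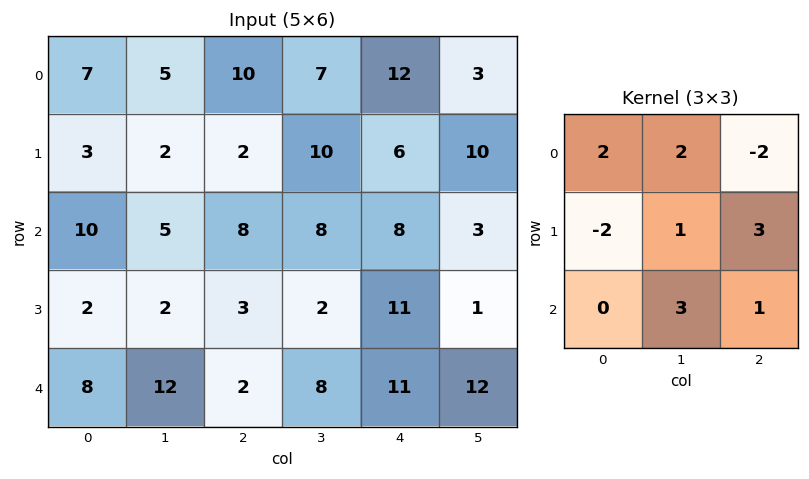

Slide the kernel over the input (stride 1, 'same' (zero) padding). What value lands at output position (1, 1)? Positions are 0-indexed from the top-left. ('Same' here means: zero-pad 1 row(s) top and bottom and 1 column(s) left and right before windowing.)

The receptive field on the zero-padded input at this output position is [7 5 10 / 3 2 2 / 10 5 8]. Elementwise product with the kernel and sum: 7·2 + 5·2 + 10·-2 + 3·-2 + 2·1 + 2·3 + 5·3 + 8·1.

29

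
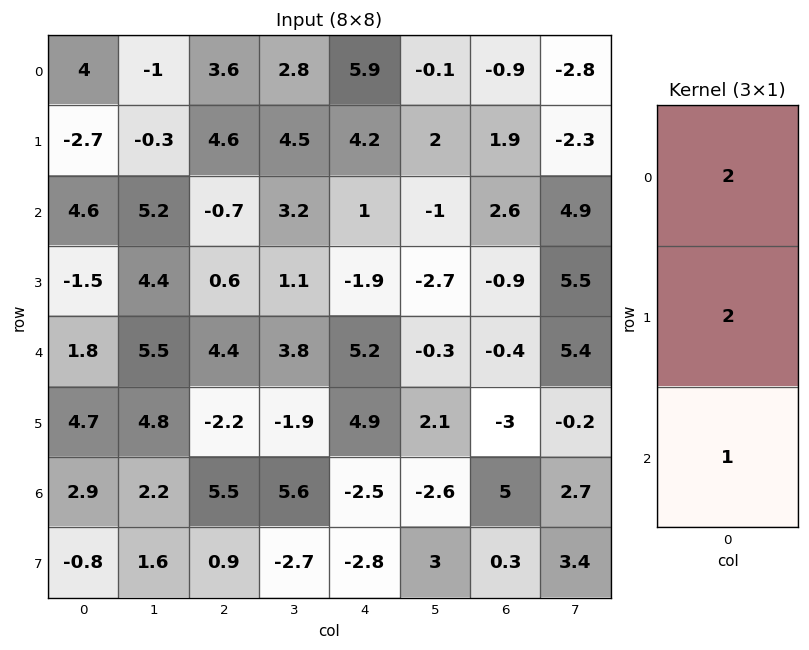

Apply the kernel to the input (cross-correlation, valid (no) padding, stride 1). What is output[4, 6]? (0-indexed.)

-1.8

The receptive field on the input at this output position is [-0.4 / -3 / 5]. Elementwise product with the kernel and sum: -0.4·2 + -3·2 + 5·1.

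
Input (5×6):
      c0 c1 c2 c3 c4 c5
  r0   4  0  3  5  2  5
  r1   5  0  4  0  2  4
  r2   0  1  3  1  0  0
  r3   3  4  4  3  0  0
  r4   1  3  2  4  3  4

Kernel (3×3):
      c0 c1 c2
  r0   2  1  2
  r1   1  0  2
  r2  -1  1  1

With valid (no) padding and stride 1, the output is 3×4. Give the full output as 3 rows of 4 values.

31 16 21 29
29 10 14 8
22 20 16 8

Output[0,0]: The receptive field on the input at this output position is [4 0 3 / 5 0 4 / 0 1 3]. Elementwise product with the kernel and sum: 4·2 + 0·1 + 3·2 + 5·1 + 4·2 + 0·-1 + 1·1 + 3·1.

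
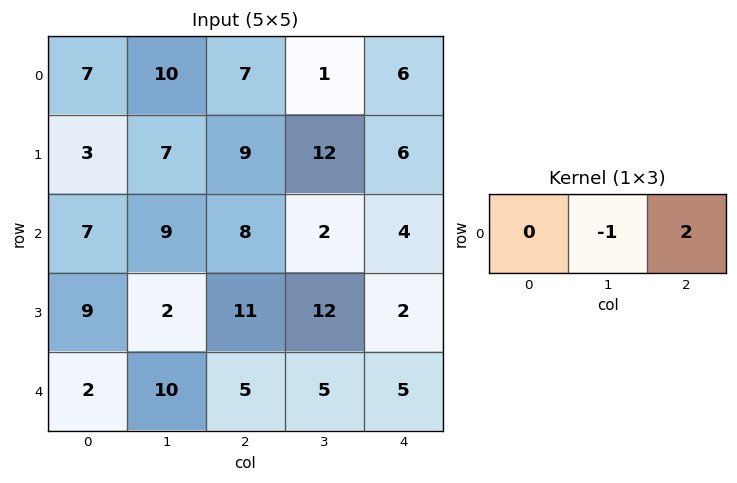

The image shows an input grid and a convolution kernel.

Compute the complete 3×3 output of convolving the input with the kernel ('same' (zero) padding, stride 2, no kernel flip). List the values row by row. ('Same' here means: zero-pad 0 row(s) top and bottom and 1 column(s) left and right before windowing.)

13 -5 -6
11 -4 -4
18 5 -5

Output[0,0]: The receptive field on the zero-padded input at this output position is [0 7 10]. Elementwise product with the kernel and sum: 7·-1 + 10·2.
Output[0,1]: The receptive field on the zero-padded input at this output position is [10 7 1]. Elementwise product with the kernel and sum: 7·-1 + 1·2.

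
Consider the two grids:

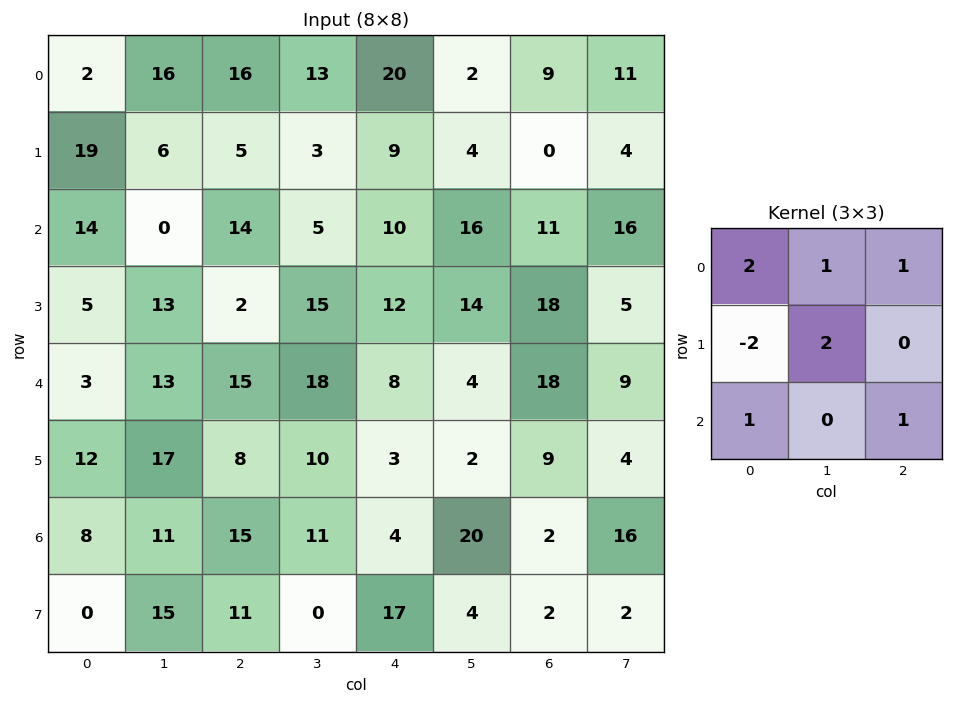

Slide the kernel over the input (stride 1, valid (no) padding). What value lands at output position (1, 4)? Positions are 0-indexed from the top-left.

The receptive field on the input at this output position is [9 4 0 / 10 16 11 / 12 14 18]. Elementwise product with the kernel and sum: 9·2 + 4·1 + 0·1 + 10·-2 + 16·2 + 12·1 + 18·1.

64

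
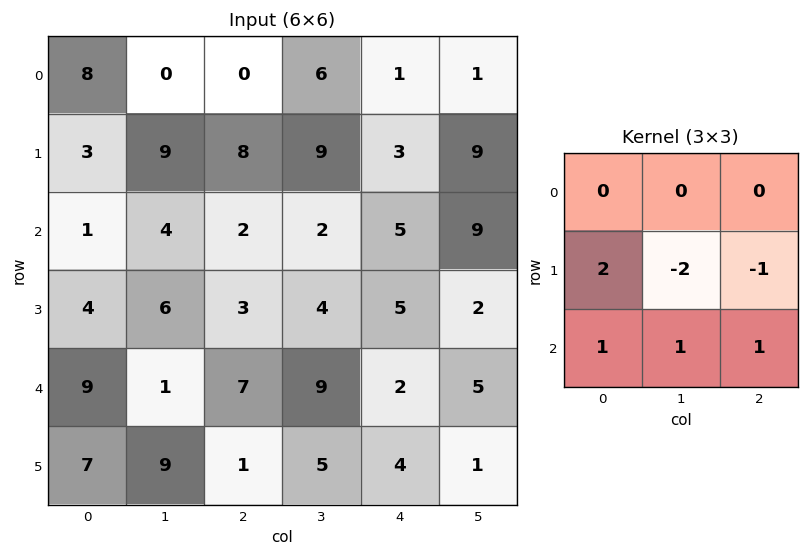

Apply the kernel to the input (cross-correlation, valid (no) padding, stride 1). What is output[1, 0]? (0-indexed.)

The receptive field on the input at this output position is [3 9 8 / 1 4 2 / 4 6 3]. Elementwise product with the kernel and sum: 1·2 + 4·-2 + 2·-1 + 4·1 + 6·1 + 3·1.

5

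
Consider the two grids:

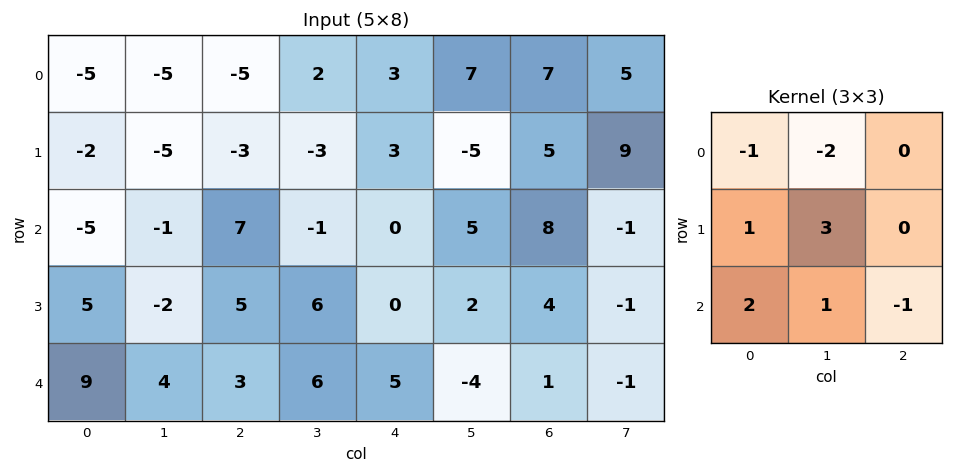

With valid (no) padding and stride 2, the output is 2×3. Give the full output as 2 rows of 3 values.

Output[0,0]: The receptive field on the input at this output position is [-5 -5 -5 / -2 -5 -3 / -5 -1 7]. Elementwise product with the kernel and sum: -5·-1 + -5·-2 + -2·1 + -5·3 + -5·2 + -1·1 + 7·-1.

-20 2 -32
25 25 1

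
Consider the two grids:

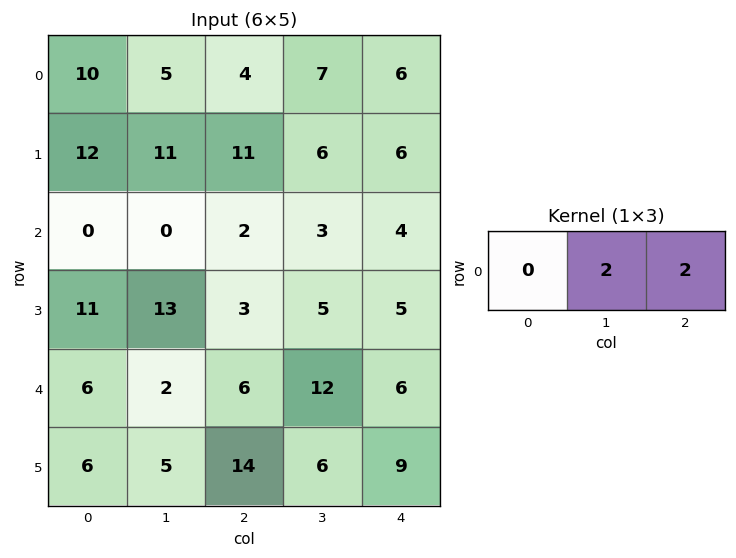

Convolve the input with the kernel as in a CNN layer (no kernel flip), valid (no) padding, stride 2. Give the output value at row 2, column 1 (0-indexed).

36

The receptive field on the input at this output position is [6 12 6]. Elementwise product with the kernel and sum: 12·2 + 6·2.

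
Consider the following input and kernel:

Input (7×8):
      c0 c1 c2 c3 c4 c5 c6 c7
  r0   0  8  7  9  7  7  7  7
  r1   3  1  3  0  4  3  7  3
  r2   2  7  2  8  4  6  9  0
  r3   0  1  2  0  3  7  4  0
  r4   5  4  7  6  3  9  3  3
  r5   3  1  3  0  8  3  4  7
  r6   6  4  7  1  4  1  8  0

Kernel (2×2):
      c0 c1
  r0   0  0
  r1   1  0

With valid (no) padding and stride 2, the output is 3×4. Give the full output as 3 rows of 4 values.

Output[0,0]: The receptive field on the input at this output position is [0 8 / 3 1]. Elementwise product with the kernel and sum: 3·1.

3 3 4 7
0 2 3 4
3 3 8 4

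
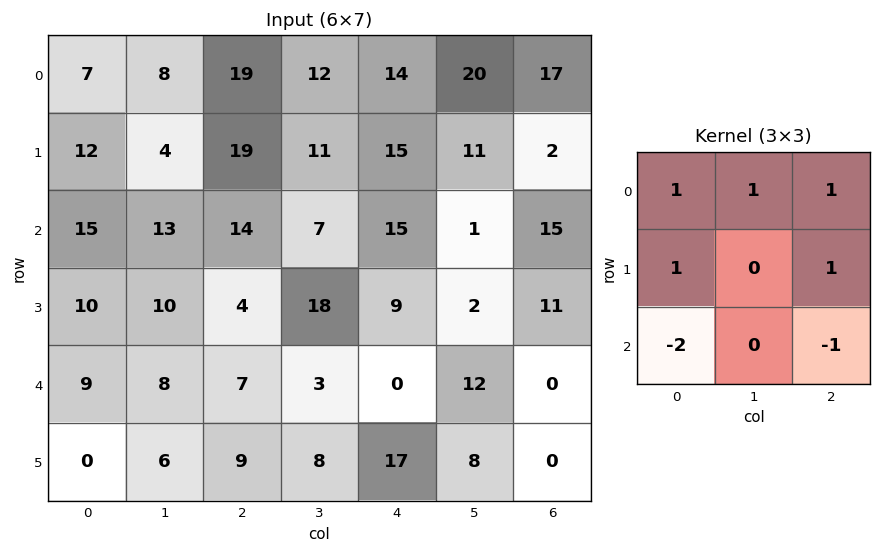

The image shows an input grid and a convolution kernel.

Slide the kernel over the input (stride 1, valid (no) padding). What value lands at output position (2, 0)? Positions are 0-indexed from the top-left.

The receptive field on the input at this output position is [15 13 14 / 10 10 4 / 9 8 7]. Elementwise product with the kernel and sum: 15·1 + 13·1 + 14·1 + 10·1 + 4·1 + 9·-2 + 7·-1.

31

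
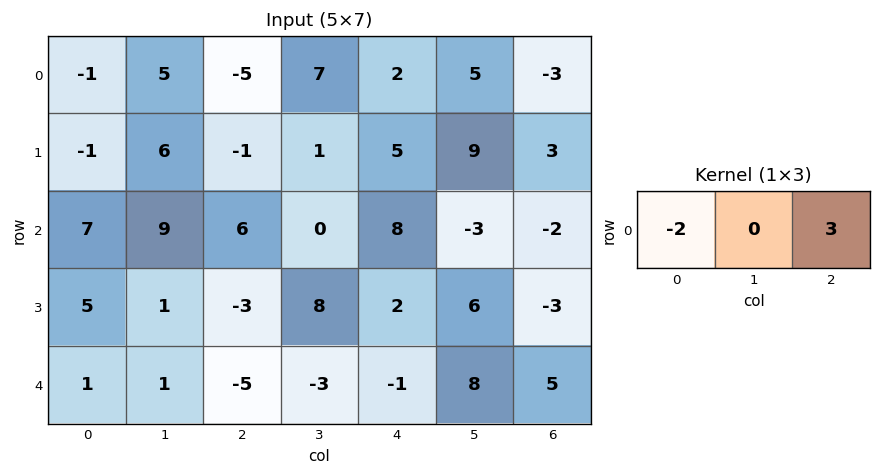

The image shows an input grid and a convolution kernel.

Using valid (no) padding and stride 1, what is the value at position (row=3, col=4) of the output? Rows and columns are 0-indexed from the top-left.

-13

The receptive field on the input at this output position is [2 6 -3]. Elementwise product with the kernel and sum: 2·-2 + -3·3.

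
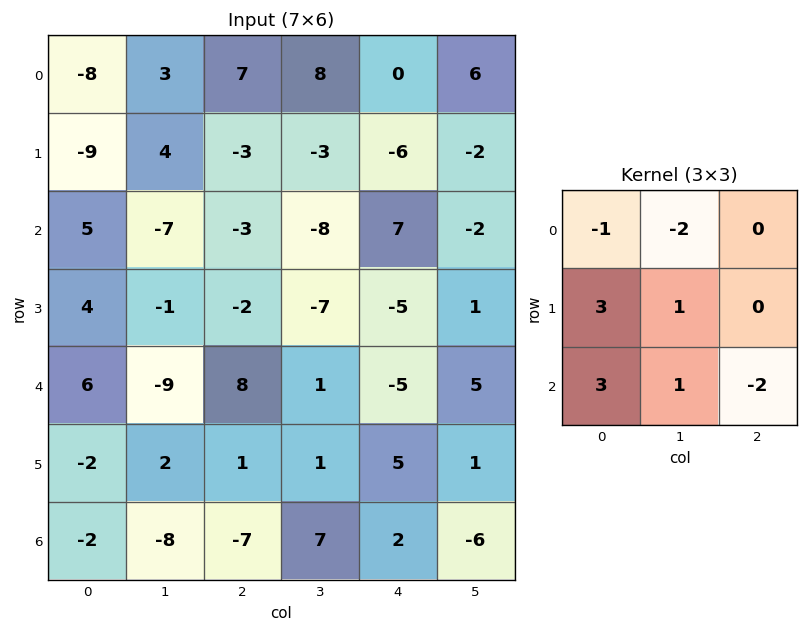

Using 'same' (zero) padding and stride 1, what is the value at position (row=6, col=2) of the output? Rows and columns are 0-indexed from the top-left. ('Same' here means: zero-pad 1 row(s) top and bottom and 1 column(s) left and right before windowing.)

-35

The receptive field on the zero-padded input at this output position is [2 1 1 / -8 -7 7 / 0 0 0]. Elementwise product with the kernel and sum: 2·-1 + 1·-2 + -8·3 + -7·1 + 0·3 + 0·1 + 0·-2.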